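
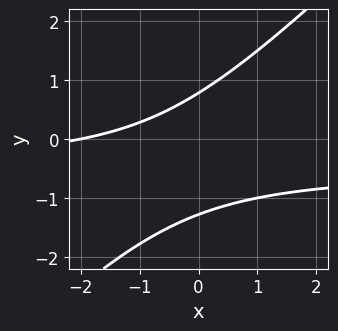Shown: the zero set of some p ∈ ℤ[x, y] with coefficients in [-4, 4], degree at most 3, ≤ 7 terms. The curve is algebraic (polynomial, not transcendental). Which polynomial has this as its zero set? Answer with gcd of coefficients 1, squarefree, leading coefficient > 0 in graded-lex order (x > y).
2*x*y - 2*y^2 + x - y + 2

(a) deg p = 2. No degree-1 curve has this shape.
(b) Against the integer gridlines: one x-axis crossing is at x = -2.
(c) Solving for integer coefficients yields p as stated.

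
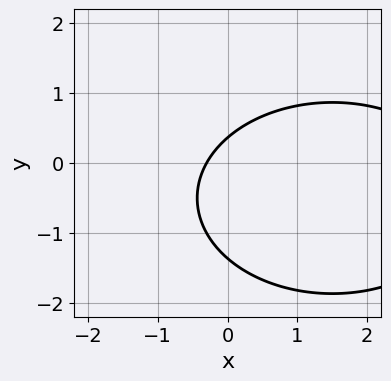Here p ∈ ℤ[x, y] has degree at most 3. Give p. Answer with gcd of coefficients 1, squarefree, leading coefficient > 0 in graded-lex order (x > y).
x^2 + 2*y^2 - 3*x + 2*y - 1

First, the degree is 2 — the shape is more complex than any degree-1 curve.
Finally, solving for integer coefficients yields p as stated.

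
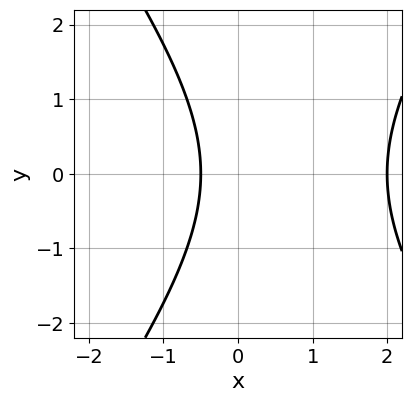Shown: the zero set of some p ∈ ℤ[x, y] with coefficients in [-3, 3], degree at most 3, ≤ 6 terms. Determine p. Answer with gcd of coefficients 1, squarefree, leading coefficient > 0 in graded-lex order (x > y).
2*x^2 - y^2 - 3*x - 2

deg p = 2.
Symmetries: the y ↦ −y reflection is a symmetry, so y appears only in even powers.
Observable constraints: it meets the x-axis at x = 2 (among the integer gridlines); the curve avoids every integer y-axis point in the box.
Matching integer coefficients to the picture gives p.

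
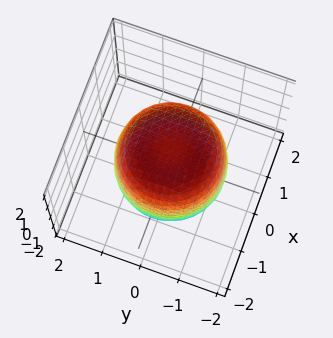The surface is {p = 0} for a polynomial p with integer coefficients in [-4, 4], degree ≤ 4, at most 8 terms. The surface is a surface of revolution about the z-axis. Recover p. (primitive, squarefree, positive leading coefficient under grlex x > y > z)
2*x^4 + 4*x^2*y^2 + 2*y^4 - 2*x^2 - 2*y^2 + 2*z^2 - 3

The degree is 4 — the shape is more complex than any degree-3 surface.
Symmetries: the surface is invariant under rotation about z: p = q(x² + y², z).
Checking where it meets the axes: a circular section at z = 1 has radius between 1 and 2.
Assembling these constraints gives the stated polynomial.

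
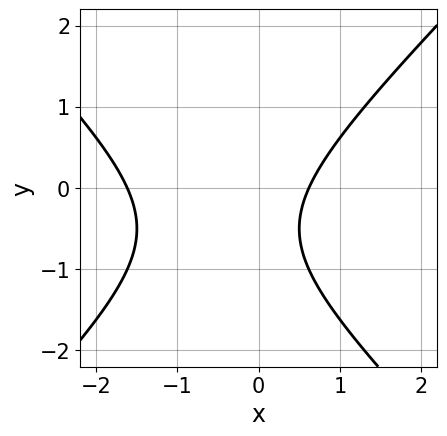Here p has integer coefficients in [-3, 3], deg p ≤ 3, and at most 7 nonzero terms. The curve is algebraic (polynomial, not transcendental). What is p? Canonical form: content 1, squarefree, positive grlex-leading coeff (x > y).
1. Degree: the shape is more complex than any degree-1 curve, so deg p = 2.
2. Observable constraints: the curve avoids every integer y-axis point in the box.
3. Assembling these constraints gives the stated polynomial.

x^2 - y^2 + x - y - 1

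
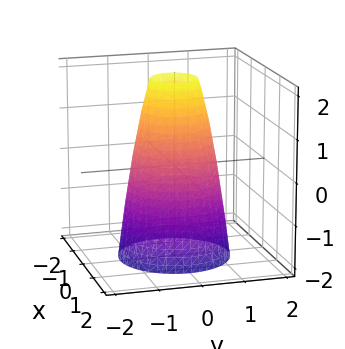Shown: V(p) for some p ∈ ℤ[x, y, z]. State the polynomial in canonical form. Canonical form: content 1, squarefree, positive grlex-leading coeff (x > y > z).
3*x^2 + 3*y^2 + z - 3

The degree is 2 — a generic line meets the surface in up to 2 points.
Symmetries: rotational symmetry about the z-axis ⇒ p depends on x, y only through x² + y².
Observable constraints: no z-intercept at any integer in the box; a circular section at z = 2 has radius between 0 and 1; the y-axis gridline crossings are at y ∈ {-1, 1}.
Solving for integer coefficients yields p as stated.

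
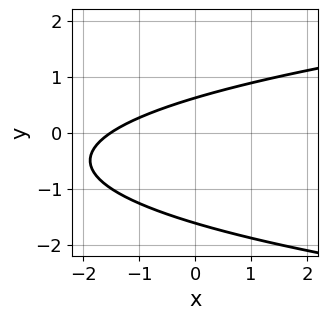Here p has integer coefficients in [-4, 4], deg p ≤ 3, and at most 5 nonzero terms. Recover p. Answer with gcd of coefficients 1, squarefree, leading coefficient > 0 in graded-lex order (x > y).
3*y^2 - 2*x + 3*y - 3

Degree: a generic line meets the curve in up to 2 points, so deg p = 2.
The integer polynomial consistent with all of this is the stated p.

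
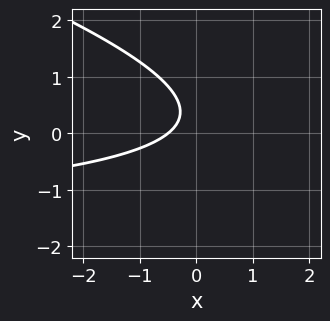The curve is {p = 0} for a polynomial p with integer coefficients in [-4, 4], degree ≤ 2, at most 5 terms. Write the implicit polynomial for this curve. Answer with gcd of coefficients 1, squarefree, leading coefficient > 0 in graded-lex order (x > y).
x*y + 3*y^2 + 2*x - 2*y + 1

1. Degree: no degree-1 curve has this shape, so deg p = 2.
2. Reading off the gridlines: it misses every integer gridline on the y-axis.
3. Solving for integer coefficients yields p as stated.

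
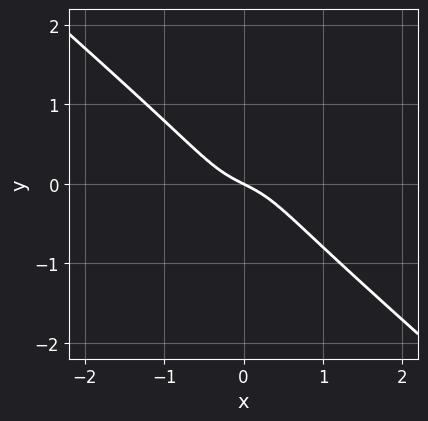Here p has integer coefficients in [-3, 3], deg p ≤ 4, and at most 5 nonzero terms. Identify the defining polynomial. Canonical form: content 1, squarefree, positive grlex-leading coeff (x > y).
3*x^3 - 3*x*y^2 + y^3 + x + 2*y

First, degree: no degree-2 curve has this shape, so deg p = 3.
Next, observable constraints: it crosses the x-axis at the gridline x = 0; it meets the y-axis at y = 0 (among the integer gridlines).
Finally, these observations pin down the coefficients.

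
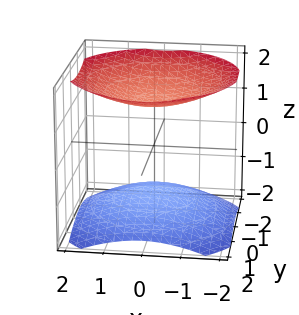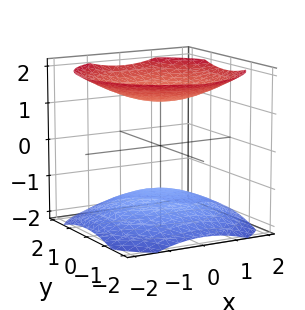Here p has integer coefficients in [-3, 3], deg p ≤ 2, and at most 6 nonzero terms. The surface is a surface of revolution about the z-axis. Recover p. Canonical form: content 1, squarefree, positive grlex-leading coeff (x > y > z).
1. There are 2 components. Treating them together as one polynomial.
2. deg p = 2. No degree-1 surface has this shape.
3. Symmetries: rotational symmetry about the z-axis ⇒ p depends on x, y only through x² + y².
4. From the axis intercepts and sections: the surface avoids every integer y-axis point in the box; it misses every integer gridline on the x-axis.
5. The integer polynomial consistent with all of this is the stated p.

x^2 + y^2 - 2*z^2 + 3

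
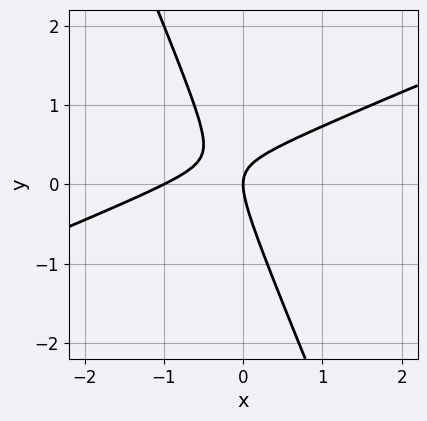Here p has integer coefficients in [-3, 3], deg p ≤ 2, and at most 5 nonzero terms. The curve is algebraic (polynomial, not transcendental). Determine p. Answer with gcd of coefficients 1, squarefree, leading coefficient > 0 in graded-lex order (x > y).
x^2 - 2*x*y - y^2 + x

1. The degree is 2 — the shape is more complex than any degree-1 curve.
2. From the axis intercepts and sections: the x-axis gridline crossings are at x ∈ {-1, 0}; it meets the y-axis at y = 0 (among the integer gridlines).
3. These observations pin down the coefficients.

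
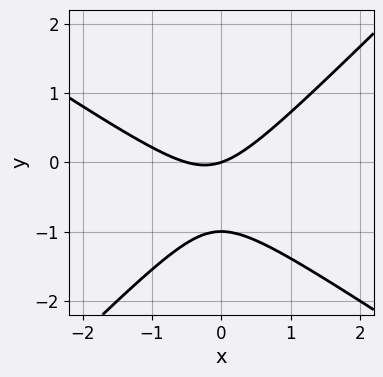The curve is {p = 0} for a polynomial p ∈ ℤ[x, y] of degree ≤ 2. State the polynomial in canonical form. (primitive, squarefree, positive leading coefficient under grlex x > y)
2*x^2 + x*y - 3*y^2 + x - 3*y

(a) The degree is 2 — no degree-1 curve has this shape.
(b) From the visible intercepts: it crosses the x-axis at the gridline x = 0; the y-axis gridline crossings are at y ∈ {-1, 0}.
(c) Matching integer coefficients to the picture gives p.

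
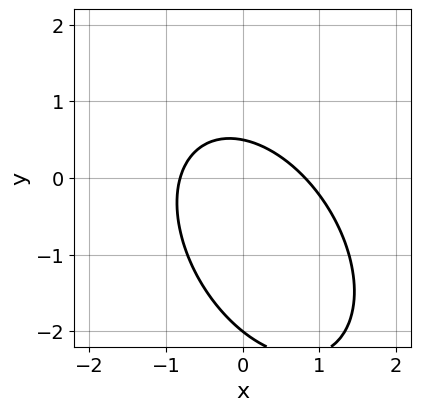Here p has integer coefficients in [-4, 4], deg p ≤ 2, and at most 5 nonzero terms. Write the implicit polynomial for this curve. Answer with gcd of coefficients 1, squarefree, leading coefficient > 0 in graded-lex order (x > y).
3*x^2 + 2*x*y + 2*y^2 + 3*y - 2

deg p = 2. The shape is more complex than any degree-1 curve.
From the axis intercepts and sections: one y-axis crossing is at y = -2.
Matching integer coefficients to the picture gives p.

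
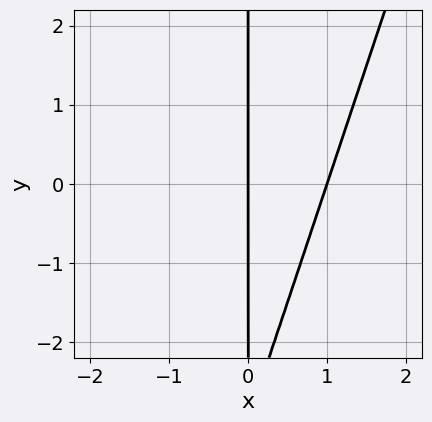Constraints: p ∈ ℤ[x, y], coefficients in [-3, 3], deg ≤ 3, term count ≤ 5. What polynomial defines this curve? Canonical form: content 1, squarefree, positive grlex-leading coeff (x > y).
(a) The degree is 2 — no degree-1 curve has this shape.
(b) From the visible intercepts: among the integer gridlines, it crosses the x-axis at x ∈ {0, 1}; the visible y-axis segment lies entirely on the curve.
(c) Together with the visible shape, these determine p as stated.

3*x^2 - x*y - 3*x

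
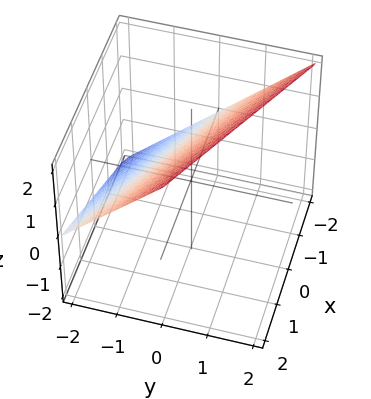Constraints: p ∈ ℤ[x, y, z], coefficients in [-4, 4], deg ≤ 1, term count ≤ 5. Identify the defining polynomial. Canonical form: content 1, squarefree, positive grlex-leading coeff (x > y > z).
1. Degree: every cross-section is a straight line — this is a plane, so deg p = 1.
2. Reading off the gridlines: it meets the y-axis at y = -1 (among the integer gridlines); it crosses the z-axis at the gridline z = 1.
3. The integer polynomial consistent with all of this is the stated p. Check: (-2, 0, 0) on the x-axis lies on the surface, and p(-2, 0, 0) = 0. ✓

x + 2*y - 2*z + 2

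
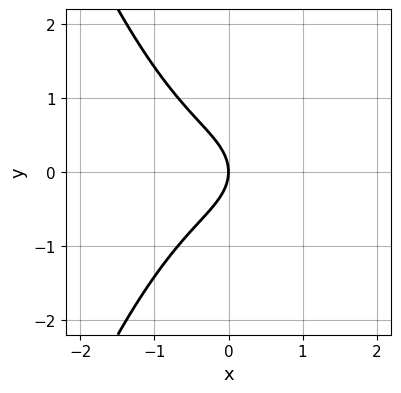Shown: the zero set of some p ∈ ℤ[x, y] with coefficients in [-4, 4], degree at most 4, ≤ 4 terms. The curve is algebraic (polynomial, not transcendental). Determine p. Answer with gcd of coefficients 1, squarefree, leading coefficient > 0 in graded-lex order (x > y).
x^3 + y^2 + x

1. deg p = 3. No degree-2 curve has this shape.
2. Symmetries: it's symmetric under y → −y, forcing even powers of y.
3. Observable constraints: it crosses the y-axis at the gridline y = 0; one x-axis crossing is at x = 0.
4. Fitting integer coefficients to these (and the overall shape) gives p.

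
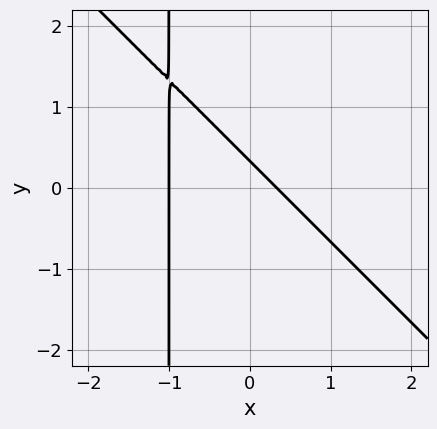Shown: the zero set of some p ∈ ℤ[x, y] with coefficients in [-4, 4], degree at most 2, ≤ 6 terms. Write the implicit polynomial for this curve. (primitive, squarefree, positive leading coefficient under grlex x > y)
3*x^2 + 3*x*y + 2*x + 3*y - 1

First, the degree is 2 — a generic line meets the curve in up to 2 points.
Next, against the integer gridlines: one x-axis crossing is at x = -1.
Finally, solving for integer coefficients yields p as stated.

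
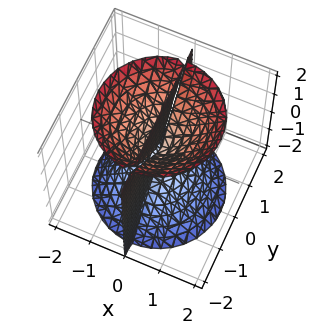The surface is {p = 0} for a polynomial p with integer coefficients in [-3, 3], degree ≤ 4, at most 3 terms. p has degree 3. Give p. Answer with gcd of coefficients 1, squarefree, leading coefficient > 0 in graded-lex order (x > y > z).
3*x^3 + 3*x*y^2 - 2*x*z^2

(a) The picture has 3 separate pieces.
(b) Degree: the shape is more complex than any degree-2 surface, so deg p = 3.
(c) Checking where it meets the axes: the visible z-axis segment lies entirely on the surface; it meets the x-axis at x = 0 (among the integer gridlines); the visible y-axis segment lies entirely on the surface.
(d) Together with the visible shape, these determine p as stated.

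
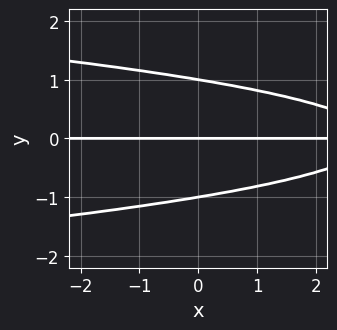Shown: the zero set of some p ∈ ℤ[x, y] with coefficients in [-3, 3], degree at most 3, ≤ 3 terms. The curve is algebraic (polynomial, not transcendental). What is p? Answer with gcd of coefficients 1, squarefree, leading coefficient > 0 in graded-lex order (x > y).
1. deg p = 3. A generic line meets the curve in up to 3 points.
2. Observable constraints: the visible x-axis segment lies entirely on the curve; among the integer gridlines, it crosses the y-axis at y ∈ {-1, 0, 1}.
3. Assembling these constraints gives the stated polynomial.

3*y^3 + x*y - 3*y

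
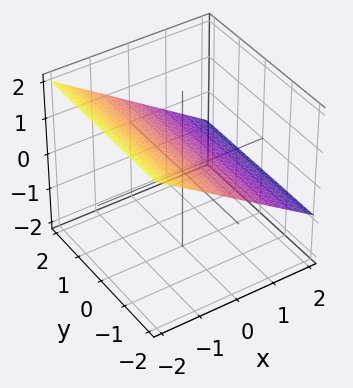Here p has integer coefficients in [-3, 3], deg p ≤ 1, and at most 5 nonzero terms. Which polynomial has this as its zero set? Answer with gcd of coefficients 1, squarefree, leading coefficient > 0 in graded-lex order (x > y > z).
(a) deg p = 1. Every cross-section is a straight line — this is a plane.
(b) Reading off the gridlines: no y-intercept at any integer in the box; it meets the x-axis at x = 1 (among the integer gridlines).
(c) Matching integer coefficients to the picture gives p.

2*x + 3*z - 2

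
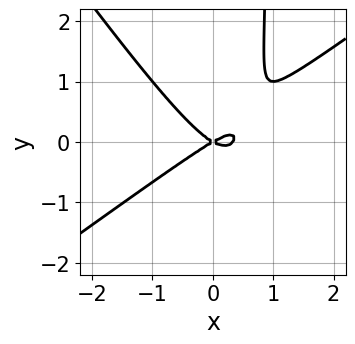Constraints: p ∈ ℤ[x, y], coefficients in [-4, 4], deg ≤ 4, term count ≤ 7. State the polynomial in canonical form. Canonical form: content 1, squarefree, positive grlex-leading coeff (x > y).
First, the degree is 3 — no degree-2 curve has this shape.
Then, from the axis intercepts and sections: it meets the y-axis at y = 0 (among the integer gridlines); it crosses the x-axis at the gridline x = 0.
Finally, matching integer coefficients to the picture gives p.

3*x^3 - 2*x^2*y - 3*x*y^2 - x^2 + 3*y^2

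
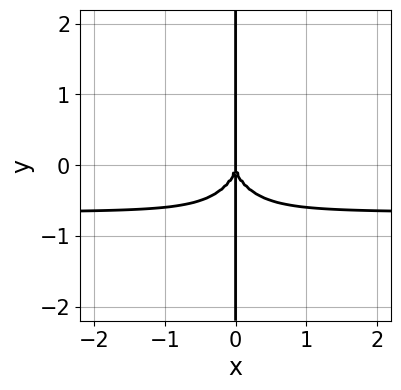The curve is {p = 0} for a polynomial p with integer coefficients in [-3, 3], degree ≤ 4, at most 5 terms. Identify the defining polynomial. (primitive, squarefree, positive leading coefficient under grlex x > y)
1. The degree is 4 — no degree-3 curve has this shape.
2. From the axis intercepts and sections: it crosses the x-axis at the gridline x = 0; the visible y-axis segment lies entirely on the curve.
3. Putting this together gives p.

3*x^3*y + x*y^3 + 2*x^3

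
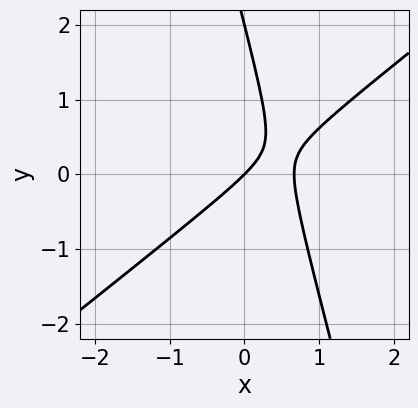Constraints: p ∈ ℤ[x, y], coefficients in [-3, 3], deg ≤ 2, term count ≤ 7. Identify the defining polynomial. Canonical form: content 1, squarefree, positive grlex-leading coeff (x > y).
(a) Degree: a generic line meets the curve in up to 2 points, so deg p = 2.
(b) Reading off the gridlines: one x-axis crossing is at x = 0; the y-axis gridline crossings are at y ∈ {0, 2}.
(c) Assembling these constraints gives the stated polynomial.

3*x^2 - 3*x*y - y^2 - 2*x + 2*y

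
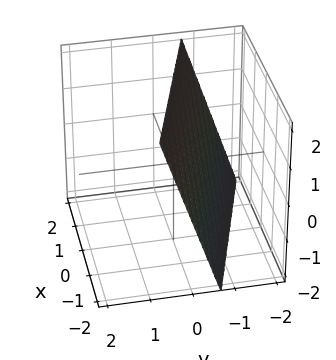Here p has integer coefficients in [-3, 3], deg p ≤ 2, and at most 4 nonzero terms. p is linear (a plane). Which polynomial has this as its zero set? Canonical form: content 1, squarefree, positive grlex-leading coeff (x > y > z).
x + 3*y - z + 2

(a) The degree is 1 — every cross-section is a straight line — this is a plane.
(b) Against the integer gridlines: it meets the x-axis at x = -2 (among the integer gridlines); one z-axis crossing is at z = 2.
(c) Together with the visible shape, these determine p as stated.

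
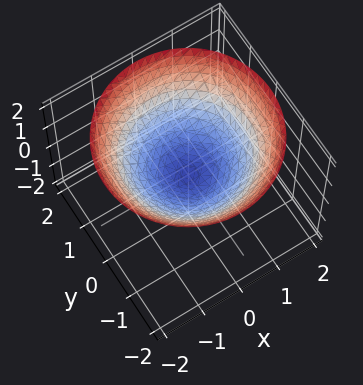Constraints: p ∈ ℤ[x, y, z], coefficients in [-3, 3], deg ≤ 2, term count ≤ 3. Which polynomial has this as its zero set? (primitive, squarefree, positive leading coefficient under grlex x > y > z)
Degree: a single bowl opening along one axis; a quadric, so deg p = 2.
Symmetries: the surface is invariant under rotation about z: p = q(x² + y², z).
Observable constraints: a circular section at z = 1 has radius between 1 and 2; it meets the z-axis at z = 0 (among the integer gridlines); it crosses the x-axis at the gridline x = 0; it meets the y-axis at y = 0 (among the integer gridlines).
Putting this together gives p.

x^2 + y^2 - 2*z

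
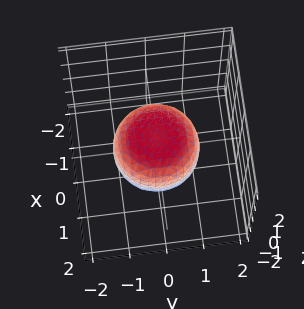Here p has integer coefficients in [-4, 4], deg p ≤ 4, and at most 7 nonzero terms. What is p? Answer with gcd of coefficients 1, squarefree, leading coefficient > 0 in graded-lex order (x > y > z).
deg p = 4. The shape is more complex than any degree-3 surface.
Symmetry: the surface is invariant under rotation about z: p = q(x² + y², z).
Against the integer gridlines: a circular section at z = 0 has radius between 1 and 2.
Putting this together gives p.

2*x^4 + 4*x^2*y^2 + 2*y^4 - x^2 - y^2 + 3*z^2 - 2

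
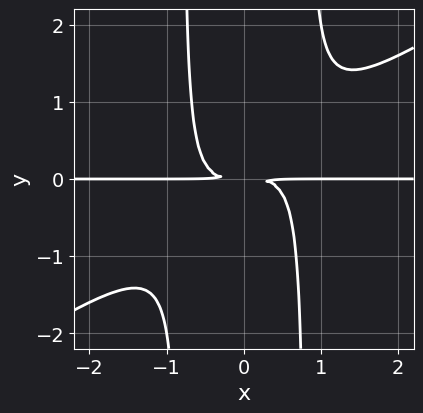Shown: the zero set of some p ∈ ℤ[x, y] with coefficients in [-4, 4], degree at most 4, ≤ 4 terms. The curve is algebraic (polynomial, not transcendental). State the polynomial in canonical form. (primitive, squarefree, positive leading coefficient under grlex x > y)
First, the degree is 4 — no degree-3 curve has this shape.
Next, from the visible intercepts: the visible x-axis segment lies entirely on the curve.
Finally, the integer polynomial consistent with all of this is the stated p.

2*x^3*y - 3*x^2*y^2 + 2*y^2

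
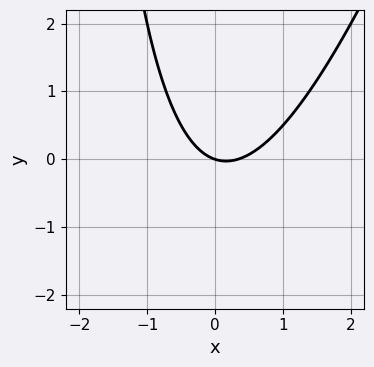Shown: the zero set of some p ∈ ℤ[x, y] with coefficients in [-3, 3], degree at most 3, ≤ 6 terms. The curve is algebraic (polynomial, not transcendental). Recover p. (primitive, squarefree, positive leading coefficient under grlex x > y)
3*x^2 - x*y - x - 3*y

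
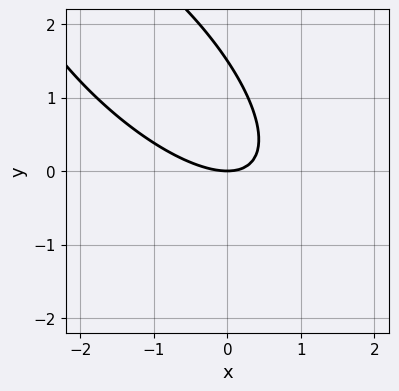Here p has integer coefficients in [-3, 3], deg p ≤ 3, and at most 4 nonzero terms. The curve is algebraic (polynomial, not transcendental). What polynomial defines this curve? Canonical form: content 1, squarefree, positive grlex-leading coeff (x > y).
2*x^2 + 3*x*y + 2*y^2 - 3*y

First, deg p = 2. The shape is more complex than any degree-1 curve.
Next, from the axis intercepts and sections: one x-axis crossing is at x = 0; one y-axis crossing is at y = 0.
Finally, putting this together gives p.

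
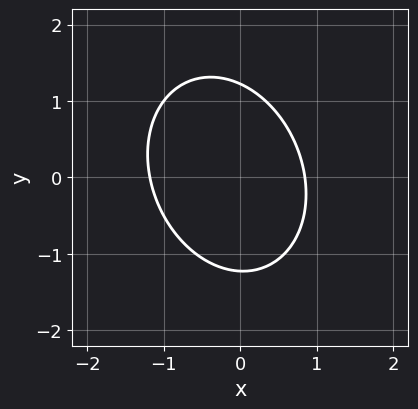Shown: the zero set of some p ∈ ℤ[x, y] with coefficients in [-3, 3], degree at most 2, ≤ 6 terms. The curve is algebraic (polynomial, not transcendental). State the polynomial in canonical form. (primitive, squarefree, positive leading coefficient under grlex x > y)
3*x^2 + x*y + 2*y^2 + x - 3

Degree: no degree-1 curve has this shape, so deg p = 2.
Putting this together gives p.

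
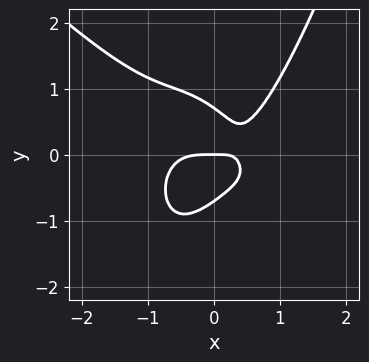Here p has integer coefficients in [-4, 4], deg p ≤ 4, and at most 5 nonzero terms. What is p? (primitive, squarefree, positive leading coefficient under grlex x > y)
2*x^4 + 2*x^3*y - 2*y^3 - 2*x*y + y

First, degree: no degree-3 curve has this shape, so deg p = 4.
Next, checking where it meets the axes: it meets the y-axis at y = 0 (among the integer gridlines); it meets the x-axis at x = 0 (among the integer gridlines).
Finally, putting this together gives p.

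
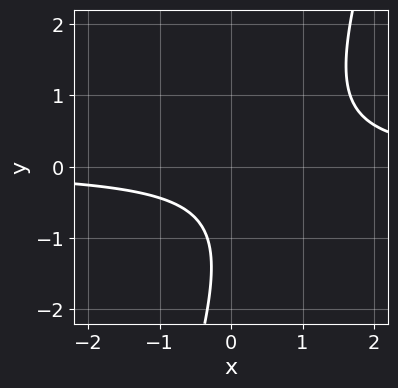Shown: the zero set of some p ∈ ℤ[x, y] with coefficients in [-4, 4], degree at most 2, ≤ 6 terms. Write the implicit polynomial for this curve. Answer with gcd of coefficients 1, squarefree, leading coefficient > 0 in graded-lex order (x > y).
3*x*y - y^2 - 2*y - 2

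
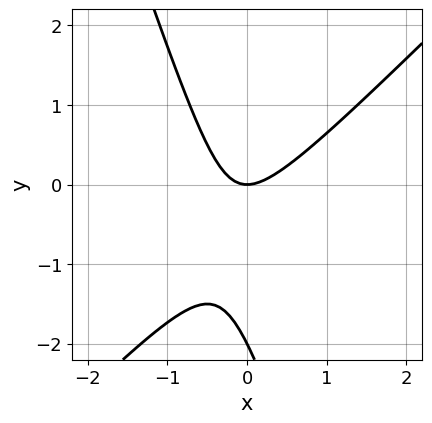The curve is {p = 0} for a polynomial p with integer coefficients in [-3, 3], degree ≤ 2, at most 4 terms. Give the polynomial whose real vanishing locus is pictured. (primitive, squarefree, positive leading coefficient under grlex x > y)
First, degree: a generic line meets the curve in up to 2 points, so deg p = 2.
Then, reading off the gridlines: the y-axis gridline crossings are at y ∈ {-2, 0}; it crosses the x-axis at the gridline x = 0.
Finally, fitting integer coefficients to these (and the overall shape) gives p.

3*x^2 - 2*x*y - y^2 - 2*y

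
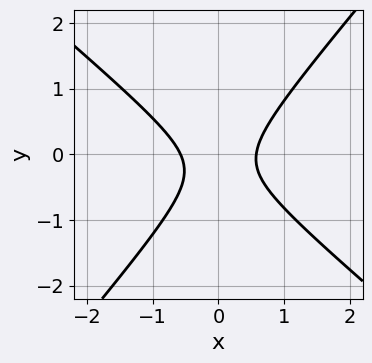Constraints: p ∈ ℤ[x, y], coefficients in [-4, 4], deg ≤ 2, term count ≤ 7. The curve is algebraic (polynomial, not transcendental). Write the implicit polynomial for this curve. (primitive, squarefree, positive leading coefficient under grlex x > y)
deg p = 2.
From the visible intercepts: the curve avoids every integer y-axis point in the box.
The integer polynomial consistent with all of this is the stated p.

3*x^2 + x*y - 3*y^2 - y - 1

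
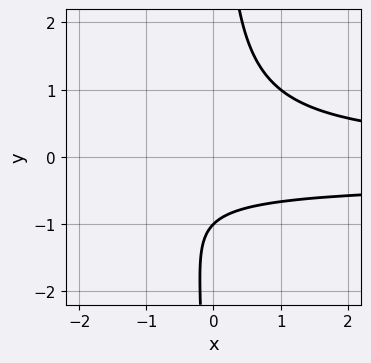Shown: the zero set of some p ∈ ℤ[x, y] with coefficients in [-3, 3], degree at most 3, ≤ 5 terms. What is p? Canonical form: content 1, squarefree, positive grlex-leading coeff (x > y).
1. The degree is 3 — the shape is more complex than any degree-2 curve.
2. Checking where it meets the axes: no x-intercept at any integer in the box; it meets the y-axis at y = -1 (among the integer gridlines).
3. Together with the visible shape, these determine p as stated.

3*x*y^2 + x*y - 2*y - 2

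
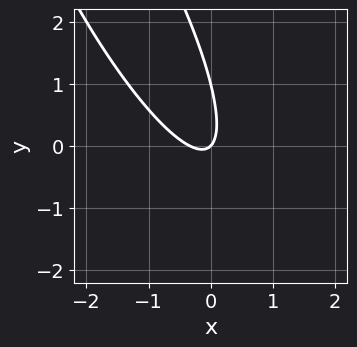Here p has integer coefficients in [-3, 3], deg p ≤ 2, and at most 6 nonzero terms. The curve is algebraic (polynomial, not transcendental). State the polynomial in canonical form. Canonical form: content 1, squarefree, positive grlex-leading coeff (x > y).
1. Degree: no degree-1 curve has this shape, so deg p = 2.
2. From the axis intercepts and sections: among the integer gridlines, it crosses the y-axis at y ∈ {0, 1}; one x-axis crossing is at x = 0.
3. Fitting integer coefficients to these (and the overall shape) gives p.

3*x^2 + 3*x*y + y^2 + x - y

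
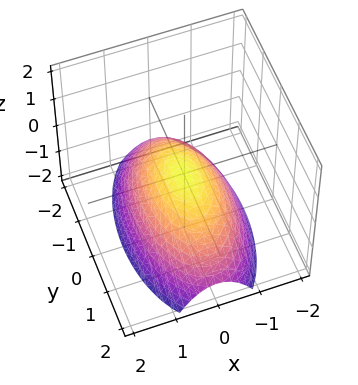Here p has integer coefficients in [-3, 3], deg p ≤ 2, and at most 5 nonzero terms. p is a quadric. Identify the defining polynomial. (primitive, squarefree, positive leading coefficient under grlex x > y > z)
1. The degree is 2 — a single bowl opening along one axis; a quadric.
2. Symmetries: mirror symmetry y ↦ −y ⇒ only even powers of y; it's symmetric under x → −x, forcing even powers of x.
3. From the axis intercepts and sections: one x-axis crossing is at x = 0; it meets the z-axis at z = 0 (among the integer gridlines); it meets the y-axis at y = 0 (among the integer gridlines).
4. Fitting integer coefficients to these (and the overall shape) gives p.

3*x^2 + y^2 + 3*z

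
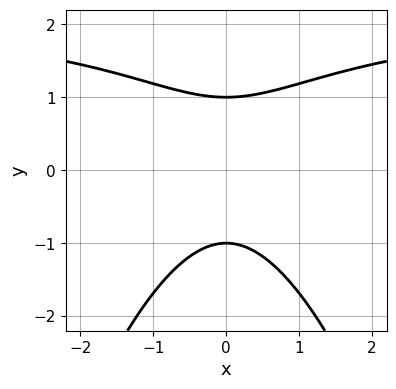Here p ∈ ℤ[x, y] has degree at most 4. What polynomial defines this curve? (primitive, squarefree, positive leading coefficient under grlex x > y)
(a) deg p = 3. The shape is more complex than any degree-2 curve.
(b) Symmetries: the x ↦ −x reflection is a symmetry, so x appears only in even powers.
(c) Checking where it meets the axes: the y-axis gridline crossings are at y ∈ {-1, 1}; no x-intercept at any integer in the box.
(d) These observations pin down the coefficients.

x^2*y - 2*x^2 + 2*y^2 - 2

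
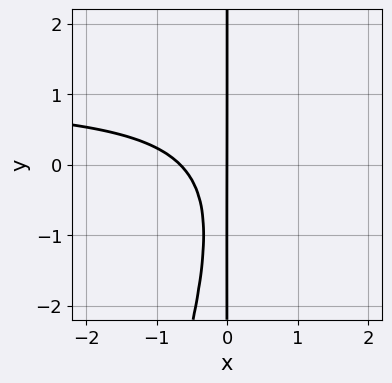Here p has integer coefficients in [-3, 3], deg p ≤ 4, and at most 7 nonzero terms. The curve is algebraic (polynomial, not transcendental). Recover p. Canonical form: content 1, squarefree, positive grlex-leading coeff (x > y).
3*x^2*y - x*y^2 - 3*x^2 - x*y - 2*x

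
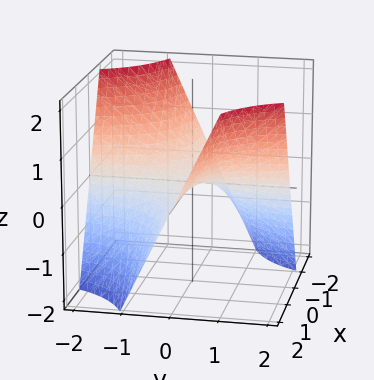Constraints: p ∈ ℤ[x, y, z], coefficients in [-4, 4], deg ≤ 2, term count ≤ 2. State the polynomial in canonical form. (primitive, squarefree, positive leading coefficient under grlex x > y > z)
x*y - z

Degree: a hyperbolic paraboloid; a quadric, so deg p = 2.
From the visible intercepts: it meets the z-axis at z = 0 (among the integer gridlines); the visible y-axis segment lies entirely on the surface; every point of the x-axis in the box is on the surface.
Assembling these constraints gives the stated polynomial.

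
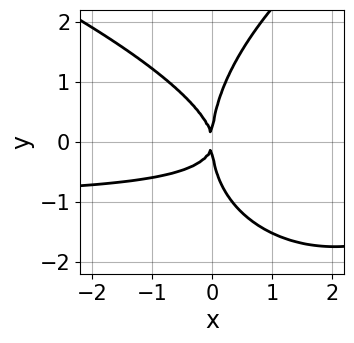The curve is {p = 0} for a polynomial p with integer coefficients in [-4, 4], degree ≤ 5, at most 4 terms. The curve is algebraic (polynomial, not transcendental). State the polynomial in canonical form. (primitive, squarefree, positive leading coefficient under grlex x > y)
The degree is 4 — a generic line meets the curve in up to 4 points.
From the axis intercepts and sections: it meets the x-axis at x = 0 (among the integer gridlines); it crosses the y-axis at the gridline y = 0.
The integer polynomial consistent with all of this is the stated p.

y^4 - 3*x^2*y - 3*x*y^2 - 3*x^2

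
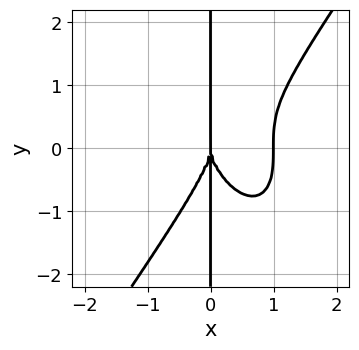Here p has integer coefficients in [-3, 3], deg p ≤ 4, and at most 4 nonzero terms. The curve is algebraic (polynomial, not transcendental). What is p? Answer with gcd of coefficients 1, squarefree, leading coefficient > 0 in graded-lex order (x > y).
1. The degree is 4 — the shape is more complex than any degree-3 curve.
2. Reading off the gridlines: the visible y-axis segment lies entirely on the curve; the x-axis gridline crossings are at x ∈ {0, 1}.
3. Together with the visible shape, these determine p as stated.

3*x^4 - x*y^3 - 3*x^3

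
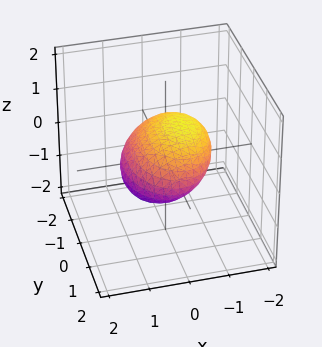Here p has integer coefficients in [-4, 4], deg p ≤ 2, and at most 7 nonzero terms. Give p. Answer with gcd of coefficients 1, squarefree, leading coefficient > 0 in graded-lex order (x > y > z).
1. Degree: the shape is more complex than any degree-1 surface, so deg p = 2.
2. Checking where it meets the axes: among the integer gridlines, it crosses the x-axis at x ∈ {-1, 1}.
3. Together with the visible shape, these determine p as stated.

2*x^2 + 2*x*z + y^2 + 3*z^2 - 2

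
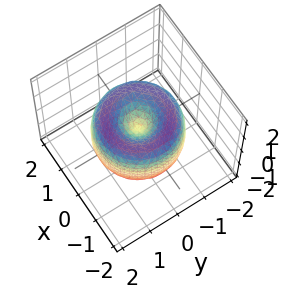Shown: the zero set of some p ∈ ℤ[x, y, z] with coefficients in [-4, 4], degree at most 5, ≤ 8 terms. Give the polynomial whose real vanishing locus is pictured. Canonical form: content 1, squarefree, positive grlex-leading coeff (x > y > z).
First, deg p = 4. A generic line meets the surface in up to 4 points.
Next, symmetry: the z-axis is an axis of rotation, so x and y enter only as x² + y².
Then, from the axis intercepts and sections: it meets the y-axis at y = 0 (among the integer gridlines); a circular section at z = 0 has radius between 1 and 2; it meets the x-axis at x = 0 (among the integer gridlines); one z-axis crossing is at z = 0.
Finally, solving for integer coefficients yields p as stated.

x^4 + 2*x^2*y^2 + y^4 - 2*x^2 - 2*y^2 + z^2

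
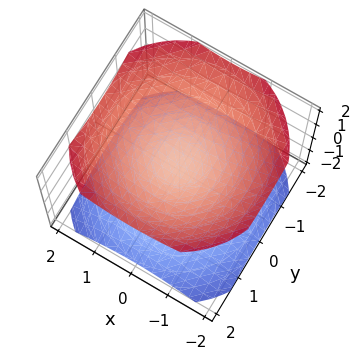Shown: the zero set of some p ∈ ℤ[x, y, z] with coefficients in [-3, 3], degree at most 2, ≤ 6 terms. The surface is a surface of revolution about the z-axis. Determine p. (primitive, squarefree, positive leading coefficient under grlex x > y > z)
(a) There are 2 components. Treating them together as one polynomial.
(b) The degree is 2 — a generic line meets the surface in up to 2 points.
(c) Symmetries: rotational symmetry about the z-axis ⇒ p depends on x, y only through x² + y².
(d) From the visible intercepts: no x-intercept at any integer in the box; the surface avoids every integer y-axis point in the box; a circular section at z = 1 has radius exactly 1.
(e) Together with the visible shape, these determine p as stated.

2*x^2 + 2*y^2 - 3*z^2 + 1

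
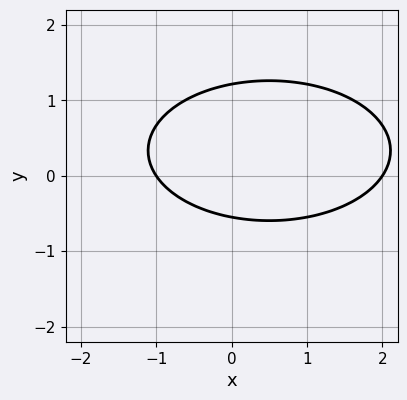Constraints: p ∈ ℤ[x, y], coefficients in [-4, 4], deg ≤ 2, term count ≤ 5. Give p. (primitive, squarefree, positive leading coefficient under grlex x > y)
x^2 + 3*y^2 - x - 2*y - 2

(a) deg p = 2. The shape is more complex than any degree-1 curve.
(b) Against the integer gridlines: the x-axis gridline crossings are at x ∈ {-1, 2}.
(c) Putting this together gives p.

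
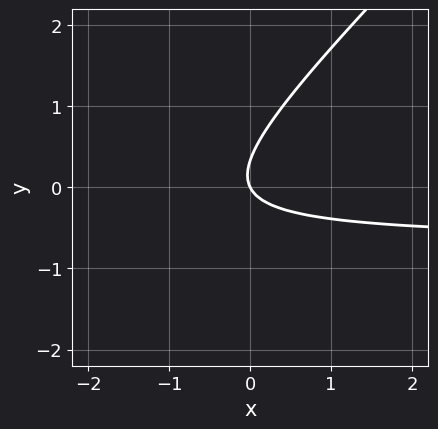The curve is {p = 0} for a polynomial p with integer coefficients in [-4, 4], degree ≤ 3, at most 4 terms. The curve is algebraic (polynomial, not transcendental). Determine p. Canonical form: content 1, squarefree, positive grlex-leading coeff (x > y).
First, the degree is 2 — the shape is more complex than any degree-1 curve.
Next, from the visible intercepts: it crosses the x-axis at the gridline x = 0; one y-axis crossing is at y = 0.
Finally, solving for integer coefficients yields p as stated.

3*x*y - 3*y^2 + 2*x + y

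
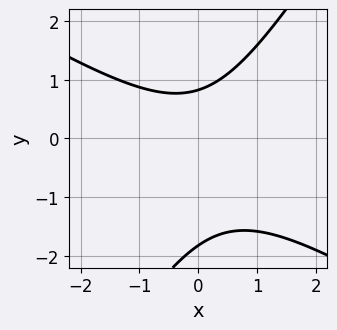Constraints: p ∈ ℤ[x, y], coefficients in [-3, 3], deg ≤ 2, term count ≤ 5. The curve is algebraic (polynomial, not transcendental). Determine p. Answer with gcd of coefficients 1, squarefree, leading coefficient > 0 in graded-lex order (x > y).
2*x^2 + 2*x*y - 2*y^2 - 2*y + 3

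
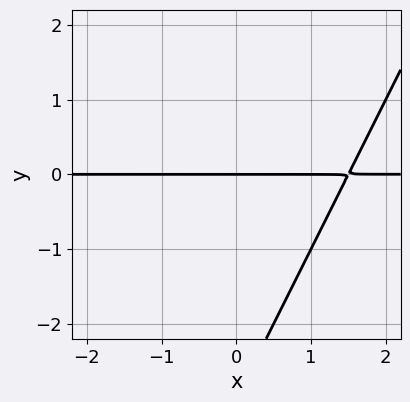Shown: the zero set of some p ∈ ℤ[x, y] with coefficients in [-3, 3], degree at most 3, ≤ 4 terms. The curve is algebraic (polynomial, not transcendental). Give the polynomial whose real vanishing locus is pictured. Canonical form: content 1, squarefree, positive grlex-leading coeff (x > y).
2*x*y - y^2 - 3*y

1. The degree is 2 — a generic line meets the curve in up to 2 points.
2. Against the integer gridlines: every point of the x-axis in the box is on the curve; it crosses the y-axis at the gridline y = 0.
3. The integer polynomial consistent with all of this is the stated p.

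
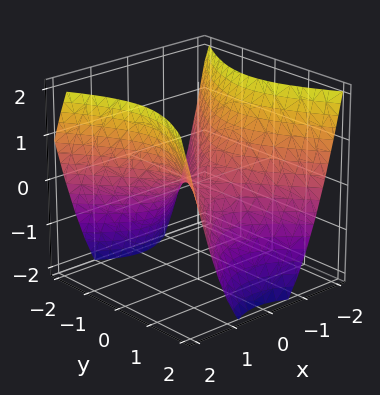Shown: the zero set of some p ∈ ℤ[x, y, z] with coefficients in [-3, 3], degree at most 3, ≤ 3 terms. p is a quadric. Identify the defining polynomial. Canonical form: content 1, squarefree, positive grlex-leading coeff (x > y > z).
(a) deg p = 2. A hyperbolic paraboloid; a quadric.
(b) Symmetries: it's symmetric under y → −y, forcing even powers of y; mirror symmetry x ↦ −x ⇒ only even powers of x.
(c) Reading off the gridlines: one y-axis crossing is at y = 0; it meets the x-axis at x = 0 (among the integer gridlines); one z-axis crossing is at z = 0.
(d) Assembling these constraints gives the stated polynomial.

3*x^2 - 2*y^2 - 3*z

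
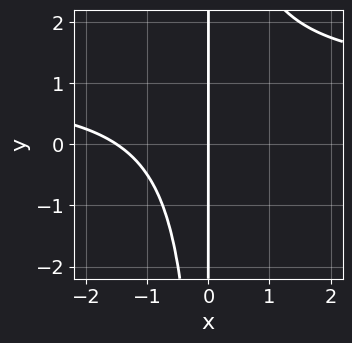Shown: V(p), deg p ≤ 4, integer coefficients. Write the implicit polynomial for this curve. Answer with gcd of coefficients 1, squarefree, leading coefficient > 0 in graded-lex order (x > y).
First, degree: a generic line meets the curve in up to 3 points, so deg p = 3.
Next, from the axis intercepts and sections: the visible y-axis segment lies entirely on the curve; one x-axis crossing is at x = 0.
Finally, these observations pin down the coefficients.

2*x^2*y - 2*x^2 - 3*x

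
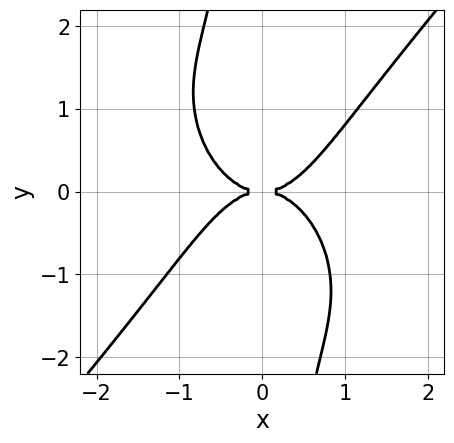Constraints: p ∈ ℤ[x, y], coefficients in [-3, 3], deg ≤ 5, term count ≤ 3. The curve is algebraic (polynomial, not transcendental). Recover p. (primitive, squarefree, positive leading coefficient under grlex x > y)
3*x^4 - 2*x*y^3 - 3*y^2

Degree: no degree-3 curve has this shape, so deg p = 4.
Checking where it meets the axes: it meets the x-axis at x = 0 (among the integer gridlines); it meets the y-axis at y = 0 (among the integer gridlines).
The integer polynomial consistent with all of this is the stated p.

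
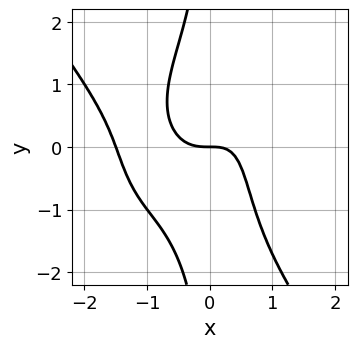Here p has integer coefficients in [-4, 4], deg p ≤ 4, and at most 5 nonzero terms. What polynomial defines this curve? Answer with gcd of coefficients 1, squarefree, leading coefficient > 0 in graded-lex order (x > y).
2*x^4 + x*y^3 + 3*x^3 - 2*x^2*y + 2*y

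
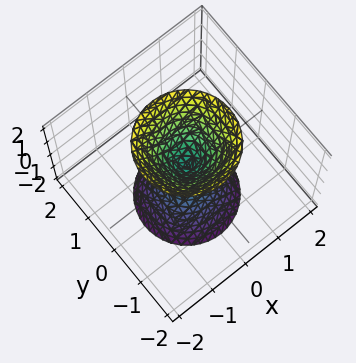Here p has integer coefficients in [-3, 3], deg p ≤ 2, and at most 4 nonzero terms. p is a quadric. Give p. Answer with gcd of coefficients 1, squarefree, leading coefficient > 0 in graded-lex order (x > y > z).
3*x^2 + 3*y^2 - z^2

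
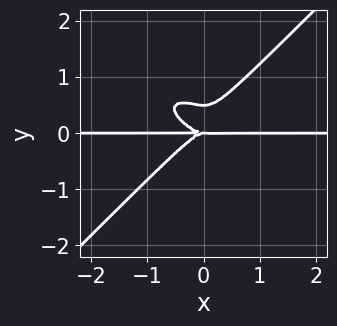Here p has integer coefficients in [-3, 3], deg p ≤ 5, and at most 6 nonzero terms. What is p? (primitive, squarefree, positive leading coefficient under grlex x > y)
Degree: no degree-3 curve has this shape, so deg p = 4.
Against the integer gridlines: it crosses the y-axis at the gridline y = 0; every point of the x-axis in the box is on the curve.
Fitting integer coefficients to these (and the overall shape) gives p.

x^3*y + x^2*y^2 - 2*y^4 + y^3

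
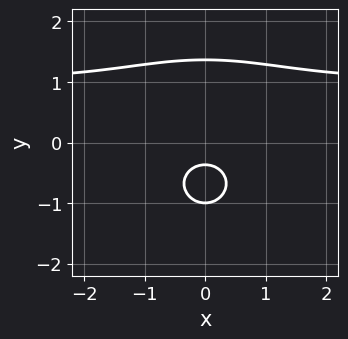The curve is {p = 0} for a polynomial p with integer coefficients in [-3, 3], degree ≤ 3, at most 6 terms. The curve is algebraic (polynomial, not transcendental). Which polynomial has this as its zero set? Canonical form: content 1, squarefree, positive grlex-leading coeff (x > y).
2*x^2*y + 2*y^3 - 2*x^2 - 3*y - 1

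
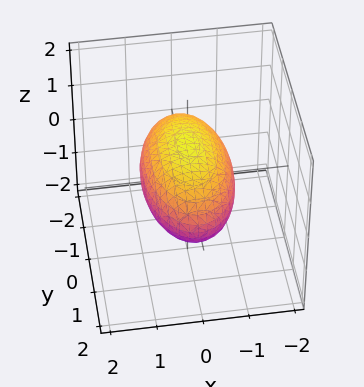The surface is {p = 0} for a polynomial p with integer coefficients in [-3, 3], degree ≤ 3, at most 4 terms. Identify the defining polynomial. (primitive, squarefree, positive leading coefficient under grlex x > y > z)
3*x^2 + y^2 + 3*z^2 - 3

1. Degree: bounded and convex; a quadric, so deg p = 2.
2. Symmetries: it's symmetric under x → −x, forcing even powers of x; the z ↦ −z reflection is a symmetry, so z appears only in even powers; the y ↦ −y reflection is a symmetry, so y appears only in even powers.
3. From the axis intercepts and sections: the z-axis gridline crossings are at z ∈ {-1, 1}; the x-axis gridline crossings are at x ∈ {-1, 1}.
4. Fitting integer coefficients to these (and the overall shape) gives p.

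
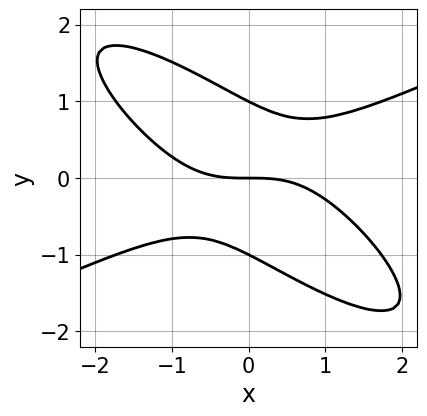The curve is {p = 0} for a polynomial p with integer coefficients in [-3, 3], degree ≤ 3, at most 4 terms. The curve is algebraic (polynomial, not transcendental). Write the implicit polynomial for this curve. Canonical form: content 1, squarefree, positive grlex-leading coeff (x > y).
x^3 - 3*x*y^2 - 3*y^3 + 3*y

First, the degree is 3 — the shape is more complex than any degree-2 curve.
Then, reading off the gridlines: the y-axis gridline crossings are at y ∈ {-1, 0, 1}; one x-axis crossing is at x = 0.
Finally, solving for integer coefficients yields p as stated.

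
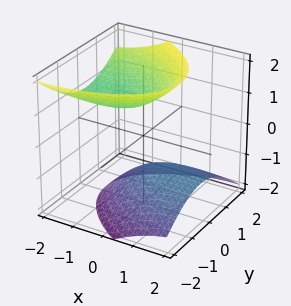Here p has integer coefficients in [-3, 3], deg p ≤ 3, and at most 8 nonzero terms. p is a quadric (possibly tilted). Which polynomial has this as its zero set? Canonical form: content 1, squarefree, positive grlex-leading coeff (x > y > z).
x^2 + x*y + 3*x*z + 3*y^2 - 3*z^2 + 3

1. There are 2 components. They look like related sheets of one shape, so recover p as a whole.
2. deg p = 2. No degree-1 surface has this shape.
3. Against the integer gridlines: no y-intercept at any integer in the box; no x-intercept at any integer in the box; among the integer gridlines, it crosses the z-axis at z ∈ {-1, 1}.
4. The integer polynomial consistent with all of this is the stated p.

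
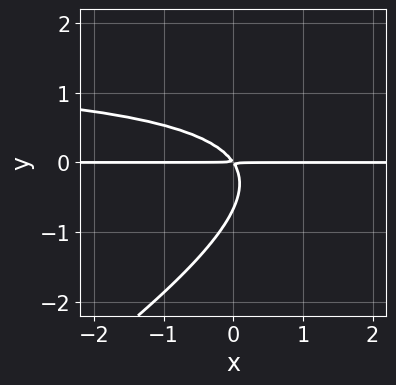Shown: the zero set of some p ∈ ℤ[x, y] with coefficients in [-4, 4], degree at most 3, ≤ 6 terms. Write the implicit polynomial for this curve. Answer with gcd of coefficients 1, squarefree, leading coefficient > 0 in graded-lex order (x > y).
2*x*y^2 - 3*y^3 - 3*x*y - 2*y^2

(a) deg p = 3. The shape is more complex than any degree-2 curve.
(b) Against the integer gridlines: every point of the x-axis in the box is on the curve.
(c) Solving for integer coefficients yields p as stated.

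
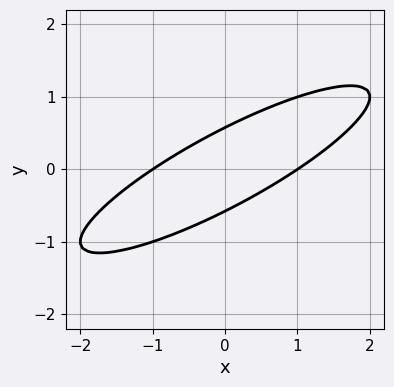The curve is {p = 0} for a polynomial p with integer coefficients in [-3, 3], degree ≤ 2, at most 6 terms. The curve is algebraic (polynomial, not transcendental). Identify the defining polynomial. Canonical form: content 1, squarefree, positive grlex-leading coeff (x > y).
x^2 - 3*x*y + 3*y^2 - 1

deg p = 2. No degree-1 curve has this shape.
Against the integer gridlines: the x-axis gridline crossings are at x ∈ {-1, 1}.
Solving for integer coefficients yields p as stated.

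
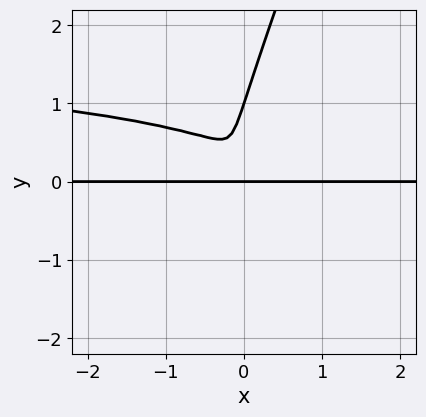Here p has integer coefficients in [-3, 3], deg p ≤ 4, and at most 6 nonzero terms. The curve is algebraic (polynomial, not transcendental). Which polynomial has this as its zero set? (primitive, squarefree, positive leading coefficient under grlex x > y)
deg p = 4. No degree-3 curve has this shape.
Reading off the gridlines: the visible x-axis segment lies entirely on the curve; the y-axis gridline crossings are at y ∈ {0, 1}.
Solving for integer coefficients yields p as stated.

x^2*y^2 - 3*x*y^3 + y^4 - 2*x^2*y - y^3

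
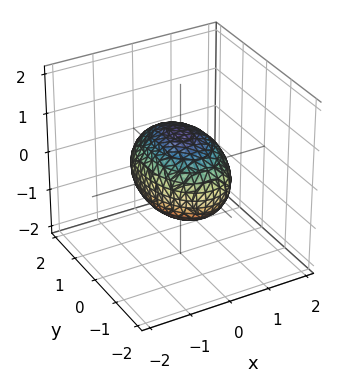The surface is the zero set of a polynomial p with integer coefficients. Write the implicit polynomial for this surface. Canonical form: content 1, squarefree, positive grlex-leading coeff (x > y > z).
deg p = 2. A closed, bounded, convex surface; a quadric.
Symmetries: it's symmetric under z → −z, forcing even powers of z; the x ↦ −x reflection is a symmetry, so x appears only in even powers; it's symmetric under y → −y, forcing even powers of y.
From the axis intercepts and sections: among the integer gridlines, it crosses the z-axis at z ∈ {-1, 1}; among the integer gridlines, it crosses the x-axis at x ∈ {-1, 1}.
Putting this together gives p.

2*x^2 + y^2 + 2*z^2 - 2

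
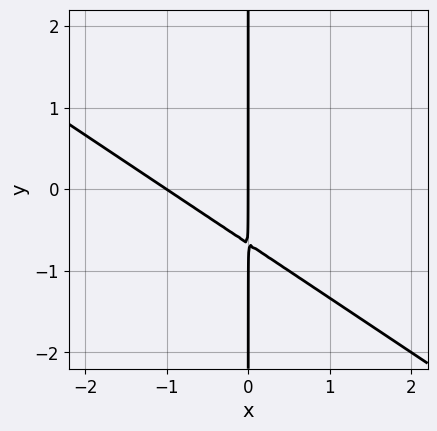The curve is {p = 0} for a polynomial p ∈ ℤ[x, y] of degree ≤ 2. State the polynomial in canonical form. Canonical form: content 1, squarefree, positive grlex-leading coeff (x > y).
2*x^2 + 3*x*y + 2*x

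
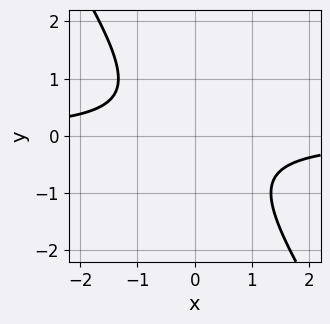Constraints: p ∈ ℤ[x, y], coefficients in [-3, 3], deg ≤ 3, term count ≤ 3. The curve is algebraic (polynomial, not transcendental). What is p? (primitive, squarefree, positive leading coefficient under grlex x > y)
1. deg p = 2. The shape is more complex than any degree-1 curve.
2. Reading off the gridlines: the curve avoids every integer y-axis point in the box; no x-intercept at any integer in the box.
3. Together with the visible shape, these determine p as stated.

3*x*y + 2*y^2 + 2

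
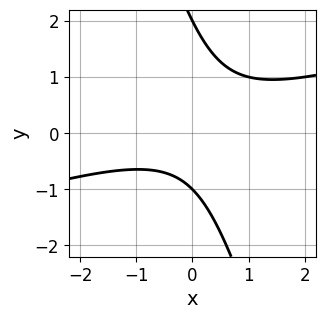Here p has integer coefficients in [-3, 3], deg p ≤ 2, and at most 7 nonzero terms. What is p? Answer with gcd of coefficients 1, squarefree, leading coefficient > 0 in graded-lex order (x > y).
x^2 - 3*x*y - y^2 + y + 2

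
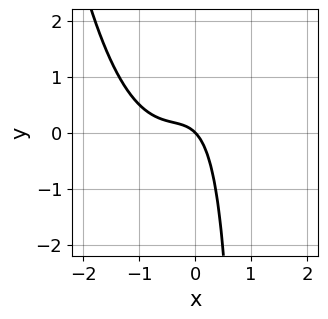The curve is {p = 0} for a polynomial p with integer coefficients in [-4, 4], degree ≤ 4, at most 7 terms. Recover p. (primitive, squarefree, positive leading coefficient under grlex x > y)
3*x^3 + 3*x^2 - 2*x*y + 2*x + 2*y

1. Degree: a generic line meets the curve in up to 3 points, so deg p = 3.
2. Observable constraints: one y-axis crossing is at y = 0; it crosses the x-axis at the gridline x = 0.
3. Solving for integer coefficients yields p as stated.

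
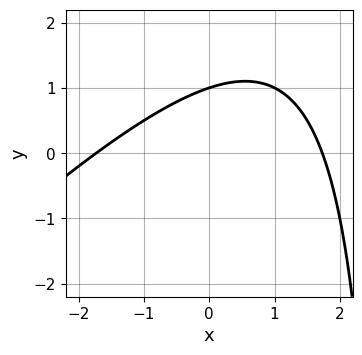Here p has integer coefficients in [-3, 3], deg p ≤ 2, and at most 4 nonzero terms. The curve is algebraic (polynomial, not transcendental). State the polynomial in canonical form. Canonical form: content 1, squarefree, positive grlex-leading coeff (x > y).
x^2 - x*y + 3*y - 3

(a) Degree: the shape is more complex than any degree-1 curve, so deg p = 2.
(b) Reading off the gridlines: it meets the y-axis at y = 1 (among the integer gridlines).
(c) These observations pin down the coefficients.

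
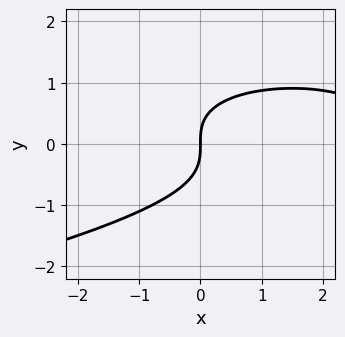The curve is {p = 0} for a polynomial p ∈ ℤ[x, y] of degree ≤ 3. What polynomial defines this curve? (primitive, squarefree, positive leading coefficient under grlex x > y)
3*y^3 + x^2 - 3*x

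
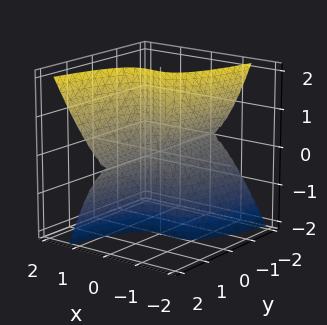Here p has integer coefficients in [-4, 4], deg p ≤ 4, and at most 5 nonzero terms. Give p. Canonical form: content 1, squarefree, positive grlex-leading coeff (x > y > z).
3*x^3 - x^2*z - y*z^2

1. The degree is 3 — a generic line meets the surface in up to 3 points.
2. Checking where it meets the axes: it meets the x-axis at x = 0 (among the integer gridlines); every point of the y-axis in the box is on the surface; every point of the z-axis in the box is on the surface.
3. Putting this together gives p.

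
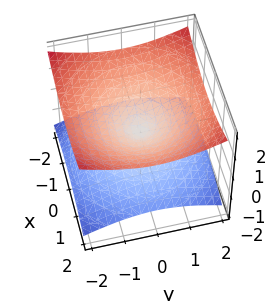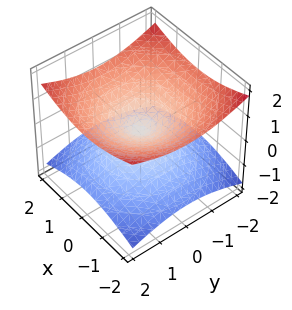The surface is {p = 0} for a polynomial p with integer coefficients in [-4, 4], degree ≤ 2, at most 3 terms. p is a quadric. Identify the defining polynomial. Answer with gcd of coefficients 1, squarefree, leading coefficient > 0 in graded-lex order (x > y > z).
x^2 + y^2 - 3*z^2

1. deg p = 2. Two nappes meeting at a single point; a quadric.
2. Symmetries: the z-axis is an axis of rotation, so x and y enter only as x² + y²; it's symmetric under z → −z, forcing even powers of z.
3. Observable constraints: a circular section at z = 1 has radius between 1 and 2; it crosses the y-axis at the gridline y = 0.
4. Putting this together gives p.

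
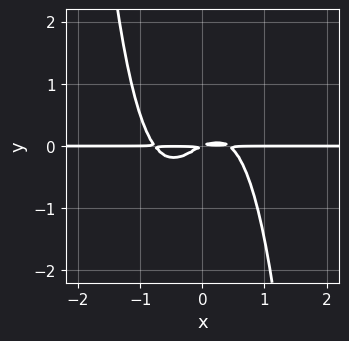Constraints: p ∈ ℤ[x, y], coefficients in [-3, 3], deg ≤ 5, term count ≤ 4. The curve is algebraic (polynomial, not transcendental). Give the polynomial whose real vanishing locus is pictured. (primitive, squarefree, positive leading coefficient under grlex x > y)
3*x^3*y + x^2*y - x*y + 2*y^2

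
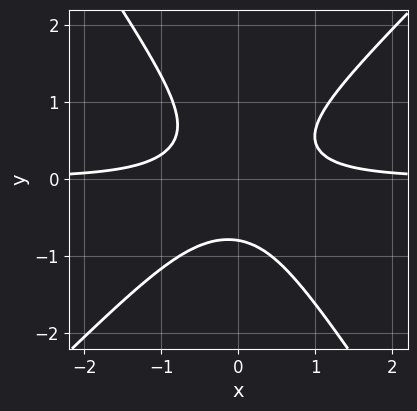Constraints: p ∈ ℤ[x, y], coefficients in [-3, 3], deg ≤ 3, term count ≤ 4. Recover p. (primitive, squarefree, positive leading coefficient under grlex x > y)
(a) The degree is 3 — the shape is more complex than any degree-2 curve.
(b) Observable constraints: it misses every integer gridline on the x-axis.
(c) The integer polynomial consistent with all of this is the stated p.

3*x^2*y - x*y^2 - 2*y^3 - 1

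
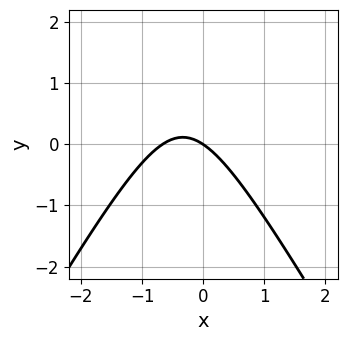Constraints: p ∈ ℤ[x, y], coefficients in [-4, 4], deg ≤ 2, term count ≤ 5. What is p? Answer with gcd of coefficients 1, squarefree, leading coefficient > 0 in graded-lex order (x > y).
3*x^2 - y^2 + 2*x + 3*y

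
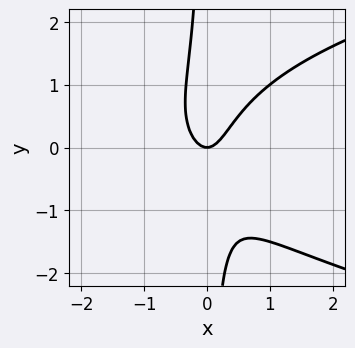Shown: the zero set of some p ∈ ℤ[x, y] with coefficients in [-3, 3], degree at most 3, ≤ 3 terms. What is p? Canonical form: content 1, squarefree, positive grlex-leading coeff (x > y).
2*x*y^2 - 3*x^2 + y

(a) deg p = 3.
(b) Observable constraints: one x-axis crossing is at x = 0; it crosses the y-axis at the gridline y = 0.
(c) Solving for integer coefficients yields p as stated.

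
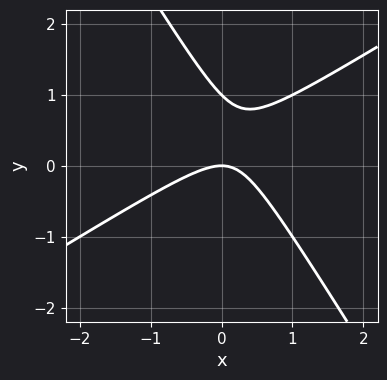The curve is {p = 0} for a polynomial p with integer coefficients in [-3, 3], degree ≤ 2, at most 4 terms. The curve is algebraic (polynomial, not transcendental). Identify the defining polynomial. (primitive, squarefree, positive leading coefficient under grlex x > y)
deg p = 2. The shape is more complex than any degree-1 curve.
Against the integer gridlines: the y-axis gridline crossings are at y ∈ {0, 1}; one x-axis crossing is at x = 0.
Together with the visible shape, these determine p as stated.

x^2 - x*y - y^2 + y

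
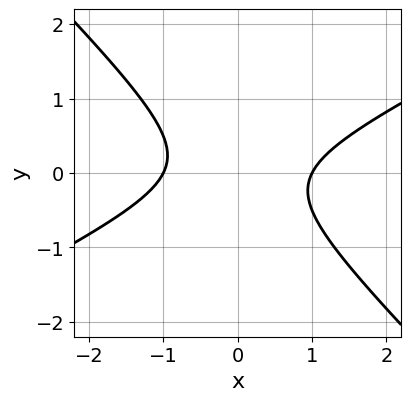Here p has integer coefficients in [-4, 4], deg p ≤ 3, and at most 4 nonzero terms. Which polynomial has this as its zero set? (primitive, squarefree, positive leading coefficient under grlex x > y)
The degree is 2 — the shape is more complex than any degree-1 curve.
Against the integer gridlines: it misses every integer gridline on the y-axis; the x-axis gridline crossings are at x ∈ {-1, 1}.
These observations pin down the coefficients.

x^2 - x*y - 2*y^2 - 1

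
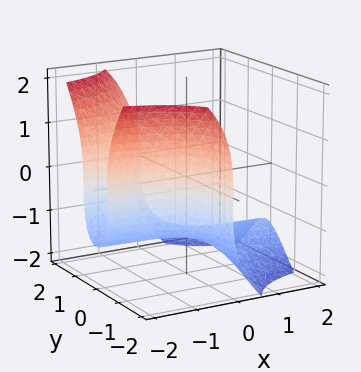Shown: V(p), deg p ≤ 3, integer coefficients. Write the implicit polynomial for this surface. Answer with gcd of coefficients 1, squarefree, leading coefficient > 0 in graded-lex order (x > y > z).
(a) The degree is 3 — the shape is more complex than any degree-2 surface.
(b) From the axis intercepts and sections: it misses every integer gridline on the y-axis; it misses every integer gridline on the x-axis.
(c) Solving for integer coefficients yields p as stated.

3*x*y^2 + z^3 + 2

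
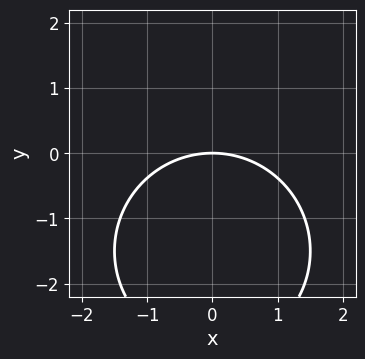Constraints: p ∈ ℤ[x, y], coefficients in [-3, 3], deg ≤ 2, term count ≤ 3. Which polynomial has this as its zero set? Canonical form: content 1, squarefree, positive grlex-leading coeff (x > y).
x^2 + y^2 + 3*y

First, degree: no degree-1 curve has this shape, so deg p = 2.
Next, symmetries: mirror symmetry x ↦ −x ⇒ only even powers of x.
Next, from the visible intercepts: it crosses the y-axis at the gridline y = 0; it meets the x-axis at x = 0 (among the integer gridlines).
Finally, together with the visible shape, these determine p as stated.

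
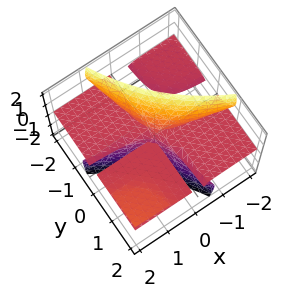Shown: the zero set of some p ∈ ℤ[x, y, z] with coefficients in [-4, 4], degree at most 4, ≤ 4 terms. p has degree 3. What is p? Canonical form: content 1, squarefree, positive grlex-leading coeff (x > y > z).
x*y*z - 2*x*z^2 - 2*y*z^2 - z^3

(a) There are 3 components. Treating them together as one polynomial.
(b) Degree: a generic line meets the surface in up to 3 points, so deg p = 3.
(c) Checking where it meets the axes: it meets the z-axis at z = 0 (among the integer gridlines); every point of the x-axis in the box is on the surface; the visible y-axis segment lies entirely on the surface.
(d) Fitting integer coefficients to these (and the overall shape) gives p.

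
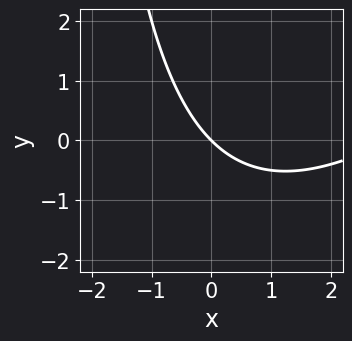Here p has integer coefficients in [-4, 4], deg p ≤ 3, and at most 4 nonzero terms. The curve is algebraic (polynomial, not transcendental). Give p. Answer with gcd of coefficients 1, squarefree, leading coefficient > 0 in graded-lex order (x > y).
The degree is 2 — the shape is more complex than any degree-1 curve.
Reading off the gridlines: it crosses the x-axis at the gridline x = 0; it meets the y-axis at y = 0 (among the integer gridlines).
Matching integer coefficients to the picture gives p.

x^2 - x*y - 3*x - 3*y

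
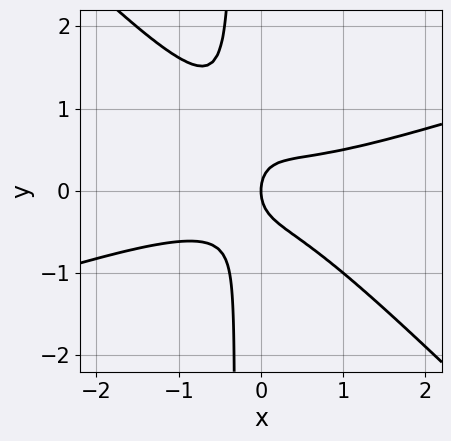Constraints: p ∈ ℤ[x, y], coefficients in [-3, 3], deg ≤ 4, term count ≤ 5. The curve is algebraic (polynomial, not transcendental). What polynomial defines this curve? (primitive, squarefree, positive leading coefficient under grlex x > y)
x^3 - 2*x^2*y - 3*x*y^2 - y^2 + x

The degree is 3 — no degree-2 curve has this shape.
From the visible intercepts: it crosses the x-axis at the gridline x = 0; it meets the y-axis at y = 0 (among the integer gridlines).
The integer polynomial consistent with all of this is the stated p.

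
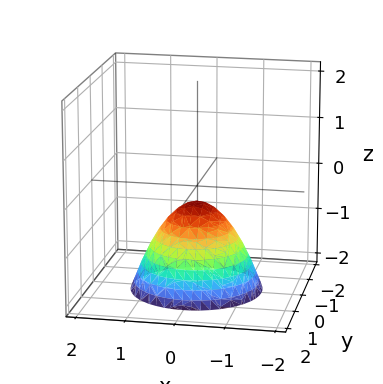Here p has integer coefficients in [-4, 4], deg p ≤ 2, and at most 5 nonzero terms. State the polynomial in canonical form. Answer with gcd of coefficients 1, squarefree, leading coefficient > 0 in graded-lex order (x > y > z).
3*x^2 + 3*y^2 + 3*z + 1

First, deg p = 2.
Then, by symmetry, the surface is invariant under rotation about z: p = q(x² + y², z).
Next, from the visible intercepts: a circular section at z = -2 has radius between 1 and 2; no y-intercept at any integer in the box; the surface avoids every integer x-axis point in the box.
Finally, putting this together gives p.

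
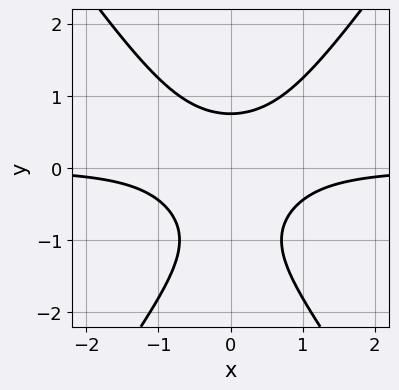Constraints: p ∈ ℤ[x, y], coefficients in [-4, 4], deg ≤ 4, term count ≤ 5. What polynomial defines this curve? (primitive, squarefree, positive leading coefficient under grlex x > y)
2*x^2*y - y^3 - y^2 + 1

(a) deg p = 3. No degree-2 curve has this shape.
(b) Symmetries: the x ↦ −x reflection is a symmetry, so x appears only in even powers.
(c) Observable constraints: no x-intercept at any integer in the box.
(d) These observations pin down the coefficients.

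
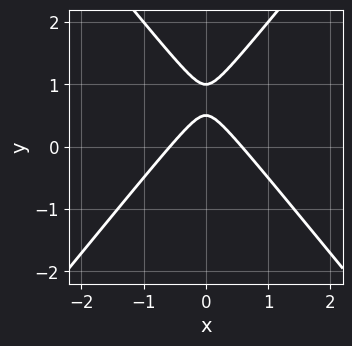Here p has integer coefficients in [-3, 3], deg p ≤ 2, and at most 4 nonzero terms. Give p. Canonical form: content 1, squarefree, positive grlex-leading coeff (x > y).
3*x^2 - 2*y^2 + 3*y - 1

1. deg p = 2. A generic line meets the curve in up to 2 points.
2. Symmetries: the x ↦ −x reflection is a symmetry, so x appears only in even powers.
3. From the visible intercepts: it meets the y-axis at y = 1 (among the integer gridlines).
4. Putting this together gives p.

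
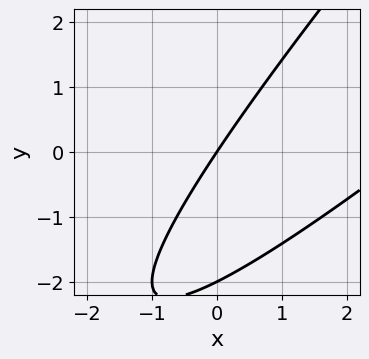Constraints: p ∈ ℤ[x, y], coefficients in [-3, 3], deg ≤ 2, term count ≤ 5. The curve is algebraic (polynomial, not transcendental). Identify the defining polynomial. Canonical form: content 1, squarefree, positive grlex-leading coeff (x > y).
1. Degree: a generic line meets the curve in up to 2 points, so deg p = 2.
2. Checking where it meets the axes: among the integer gridlines, it crosses the y-axis at y ∈ {-2, 0}; it meets the x-axis at x = 0 (among the integer gridlines).
3. Solving for integer coefficients yields p as stated.

x^2 - 2*x*y + y^2 - 3*x + 2*y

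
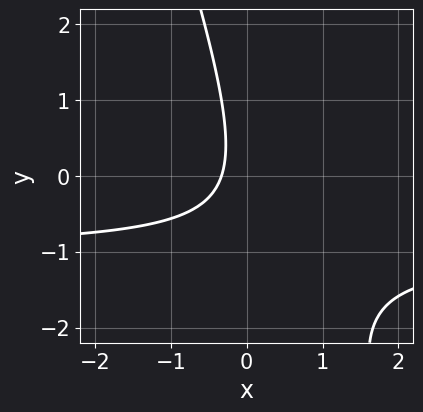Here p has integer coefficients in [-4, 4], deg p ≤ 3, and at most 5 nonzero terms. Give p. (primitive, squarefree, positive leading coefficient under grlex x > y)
deg p = 2.
From the axis intercepts and sections: it misses every integer gridline on the y-axis.
Assembling these constraints gives the stated polynomial.

3*x*y + y^2 + 3*x + 1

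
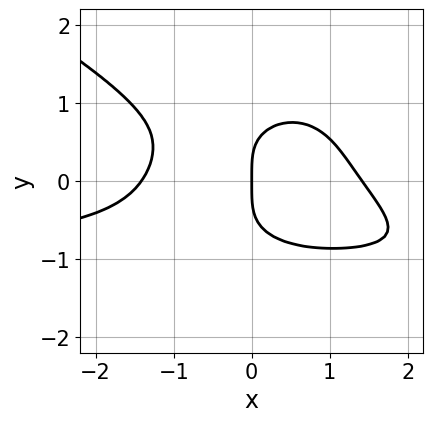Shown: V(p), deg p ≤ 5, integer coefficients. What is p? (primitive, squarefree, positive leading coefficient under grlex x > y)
x^3*y + x^2*y^2 + 2*y^4 + x^3 - 2*x

First, the degree is 4 — no degree-3 curve has this shape.
Then, reading off the gridlines: it crosses the y-axis at the gridline y = 0; it meets the x-axis at x = 0 (among the integer gridlines).
Finally, putting this together gives p.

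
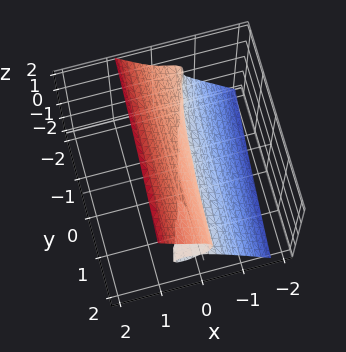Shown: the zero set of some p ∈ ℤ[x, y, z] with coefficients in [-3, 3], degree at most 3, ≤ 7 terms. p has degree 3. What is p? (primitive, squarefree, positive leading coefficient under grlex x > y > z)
(a) There are 2 components. Treating them together as one polynomial.
(b) The degree is 3 — the shape is more complex than any degree-2 surface.
(c) Checking where it meets the axes: every point of the y-axis in the box is on the surface; one x-axis crossing is at x = 0.
(d) Putting this together gives p. Check: (0, 0, 1) on the z-axis lies on the surface, and p(0, 0, 1) = 0. ✓

3*x^3 - x^2*y + 3*x*z^2 - 3*z^3 + 3*z^2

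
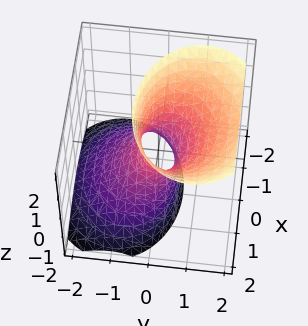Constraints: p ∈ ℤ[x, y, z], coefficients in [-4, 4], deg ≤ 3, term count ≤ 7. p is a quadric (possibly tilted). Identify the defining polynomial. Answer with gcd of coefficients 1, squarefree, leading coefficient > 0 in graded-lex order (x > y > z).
2*x^2 + 3*y^2 - 3*y*z - z^2 - 1

deg p = 2. No degree-1 surface has this shape.
Checking where it meets the axes: no z-intercept at any integer in the box.
Assembling these constraints gives the stated polynomial.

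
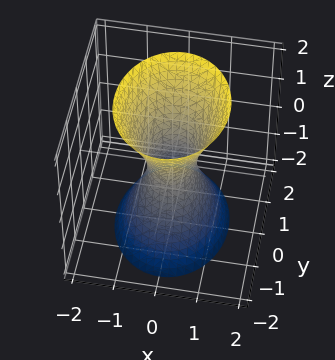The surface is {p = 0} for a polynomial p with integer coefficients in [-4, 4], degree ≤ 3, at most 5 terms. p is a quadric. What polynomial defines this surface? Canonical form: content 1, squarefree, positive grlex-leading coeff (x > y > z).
(a) deg p = 2.
(b) Symmetries: mirror symmetry z ↦ −z ⇒ only even powers of z; it's symmetric under y → −y, forcing even powers of y; it's symmetric under x → −x, forcing even powers of x.
(c) Observable constraints: it misses every integer gridline on the z-axis.
(d) The integer polynomial consistent with all of this is the stated p.

3*x^2 + 2*y^2 - z^2 - 1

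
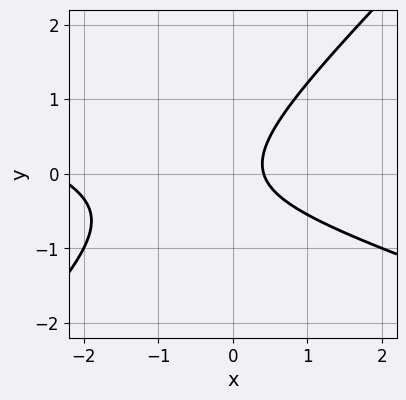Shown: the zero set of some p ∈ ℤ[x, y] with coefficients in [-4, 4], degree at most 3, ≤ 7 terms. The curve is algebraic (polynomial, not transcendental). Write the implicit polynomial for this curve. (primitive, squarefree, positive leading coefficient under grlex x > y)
First, degree: a generic line meets the curve in up to 2 points, so deg p = 2.
Next, checking where it meets the axes: the curve avoids every integer y-axis point in the box.
Finally, these observations pin down the coefficients.

x^2 + 2*x*y - 3*y^2 + 2*x - 1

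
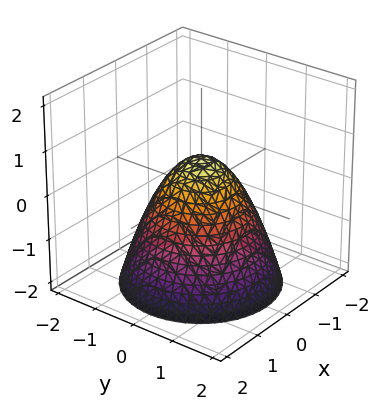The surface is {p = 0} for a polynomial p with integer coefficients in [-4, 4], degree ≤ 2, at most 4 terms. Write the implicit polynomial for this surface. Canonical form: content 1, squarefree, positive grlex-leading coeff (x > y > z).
3*x^2 + 3*y^2 + 3*z - 2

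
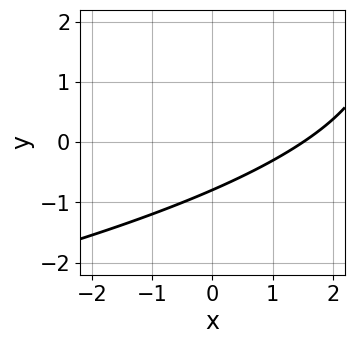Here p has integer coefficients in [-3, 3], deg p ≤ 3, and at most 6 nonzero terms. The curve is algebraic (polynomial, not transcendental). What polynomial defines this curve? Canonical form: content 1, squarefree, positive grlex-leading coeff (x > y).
y^2 + 2*x - 3*y - 3

deg p = 2. A generic line meets the curve in up to 2 points.
The integer polynomial consistent with all of this is the stated p.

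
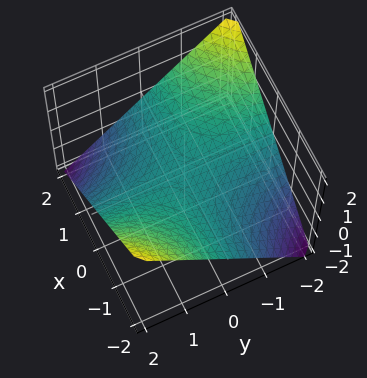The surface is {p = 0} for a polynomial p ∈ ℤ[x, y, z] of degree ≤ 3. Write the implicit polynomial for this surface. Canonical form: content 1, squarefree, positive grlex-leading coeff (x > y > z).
1. The degree is 2 — a saddle surface; a quadric.
2. Checking where it meets the axes: every point of the y-axis in the box is on the surface; the visible x-axis segment lies entirely on the surface; it meets the z-axis at z = 0 (among the integer gridlines).
3. These observations pin down the coefficients.

x*y + 2*z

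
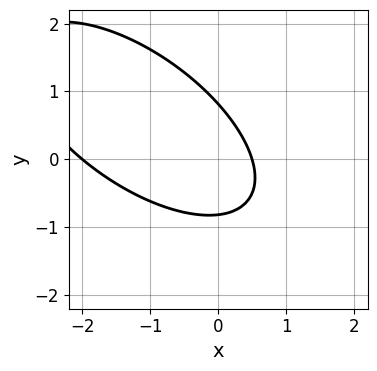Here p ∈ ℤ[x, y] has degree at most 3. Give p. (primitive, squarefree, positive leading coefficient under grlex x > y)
2*x^2 + 3*x*y + 3*y^2 + 3*x - 2

First, deg p = 2. A generic line meets the curve in up to 2 points.
Then, observable constraints: it meets the x-axis at x = -2 (among the integer gridlines).
Finally, assembling these constraints gives the stated polynomial.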